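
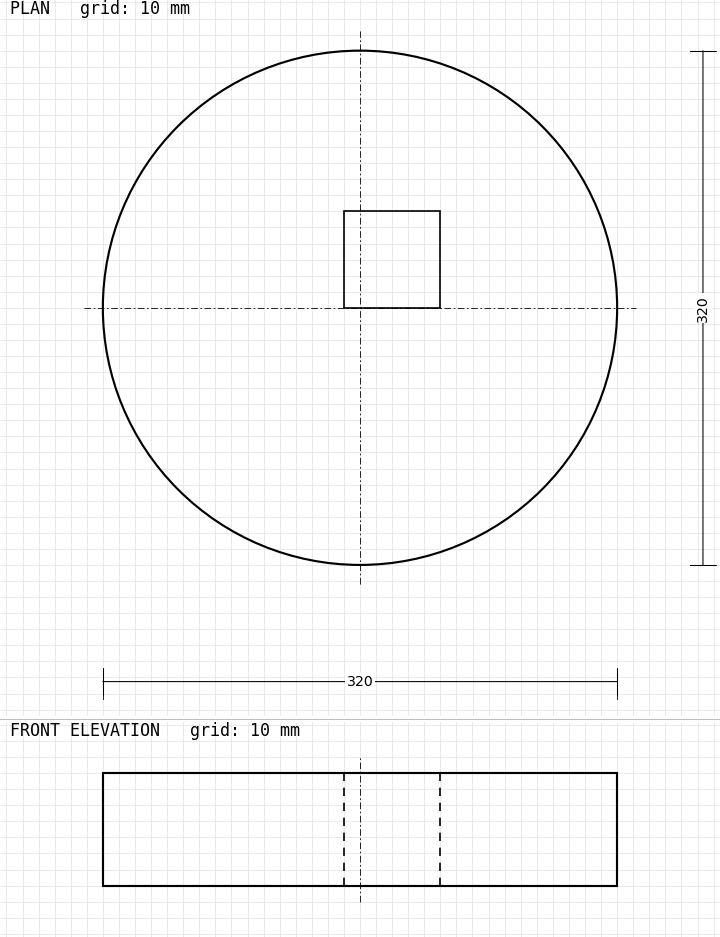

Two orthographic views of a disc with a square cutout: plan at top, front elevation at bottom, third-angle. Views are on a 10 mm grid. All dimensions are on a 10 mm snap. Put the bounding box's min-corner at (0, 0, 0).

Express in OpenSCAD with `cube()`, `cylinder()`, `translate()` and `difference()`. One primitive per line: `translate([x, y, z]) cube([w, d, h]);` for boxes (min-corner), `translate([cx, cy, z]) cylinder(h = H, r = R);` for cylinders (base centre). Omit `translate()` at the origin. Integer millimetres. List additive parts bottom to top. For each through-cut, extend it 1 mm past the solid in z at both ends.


difference() {
  translate([160, 160, 0]) cylinder(h = 70, r = 160);
  translate([150, 160, -1]) cube([60, 60, 72]);
}


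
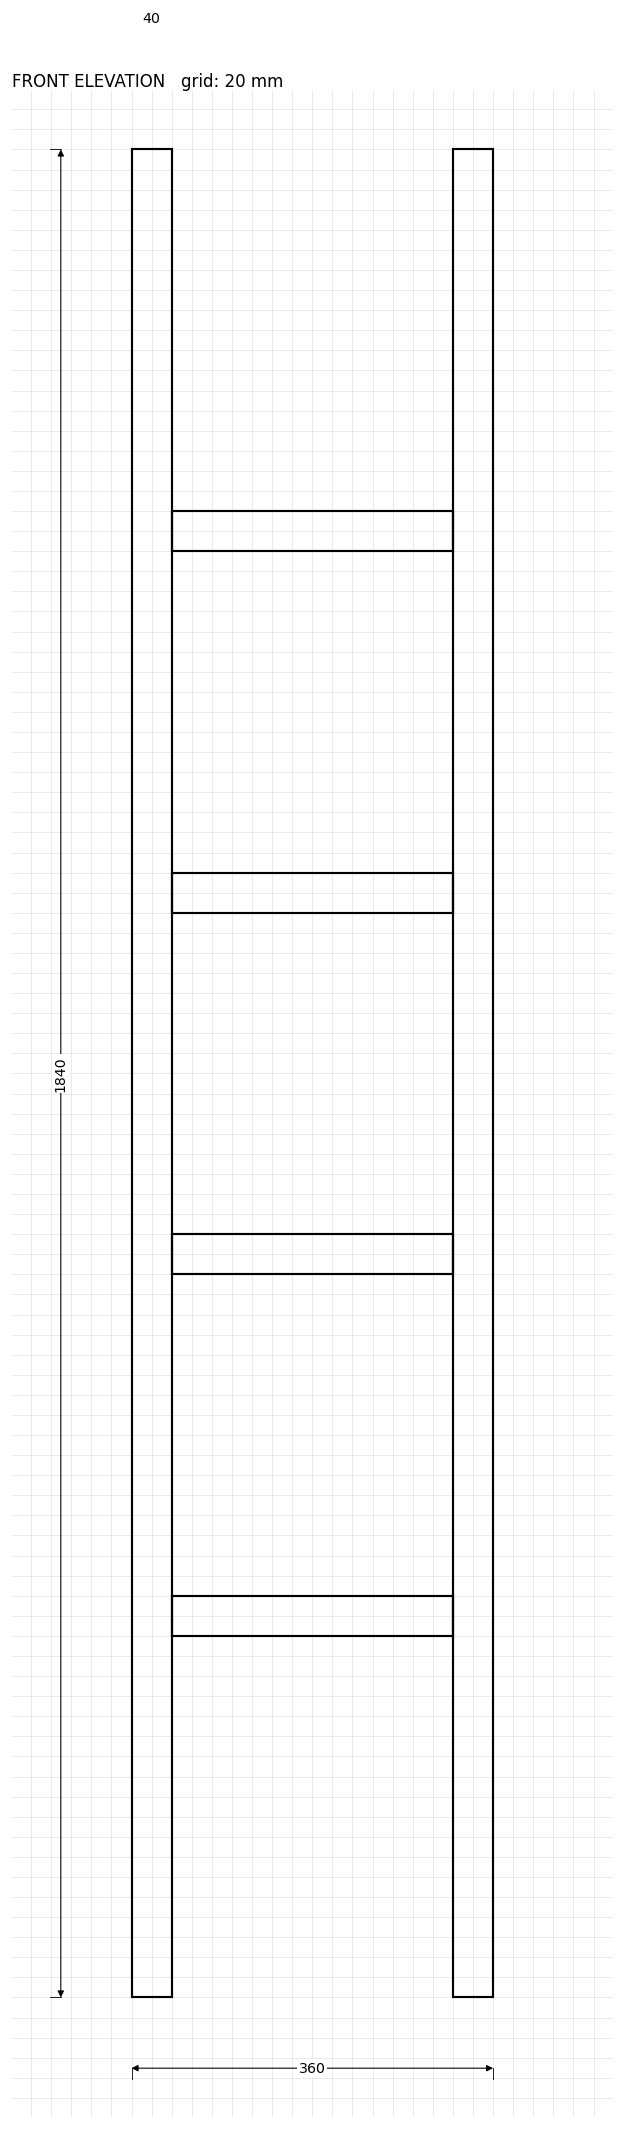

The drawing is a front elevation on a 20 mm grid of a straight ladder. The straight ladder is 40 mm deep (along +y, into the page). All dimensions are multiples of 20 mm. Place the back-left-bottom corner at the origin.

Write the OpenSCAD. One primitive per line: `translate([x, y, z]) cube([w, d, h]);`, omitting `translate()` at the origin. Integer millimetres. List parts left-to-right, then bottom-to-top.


cube([40, 40, 1840]);
translate([40, 0, 360]) cube([280, 40, 40]);
translate([40, 0, 720]) cube([280, 40, 40]);
translate([40, 0, 1080]) cube([280, 40, 40]);
translate([40, 0, 1440]) cube([280, 40, 40]);
translate([320, 0, 0]) cube([40, 40, 1840]);


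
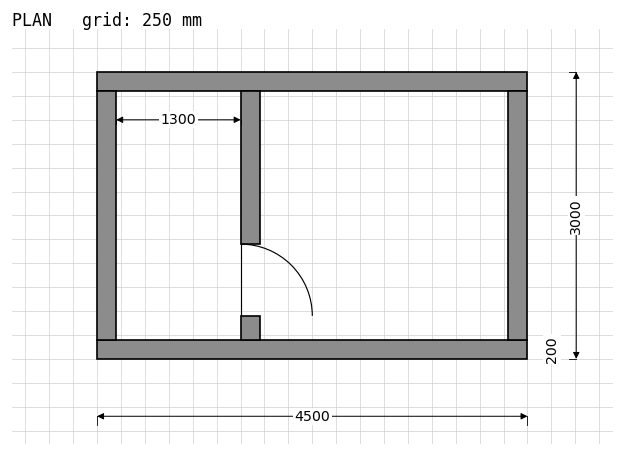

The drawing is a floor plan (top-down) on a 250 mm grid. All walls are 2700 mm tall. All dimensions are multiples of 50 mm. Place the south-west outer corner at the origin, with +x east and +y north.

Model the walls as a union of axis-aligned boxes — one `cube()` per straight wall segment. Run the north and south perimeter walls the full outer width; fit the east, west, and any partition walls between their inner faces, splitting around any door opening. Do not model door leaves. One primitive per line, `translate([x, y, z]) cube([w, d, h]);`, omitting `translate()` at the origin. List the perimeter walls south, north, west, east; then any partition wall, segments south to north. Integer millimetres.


cube([4500, 200, 2700]);
translate([0, 2800, 0]) cube([4500, 200, 2700]);
translate([0, 200, 0]) cube([200, 2600, 2700]);
translate([4300, 200, 0]) cube([200, 2600, 2700]);
translate([1500, 200, 0]) cube([200, 250, 2700]);
translate([1500, 1200, 0]) cube([200, 1600, 2700]);


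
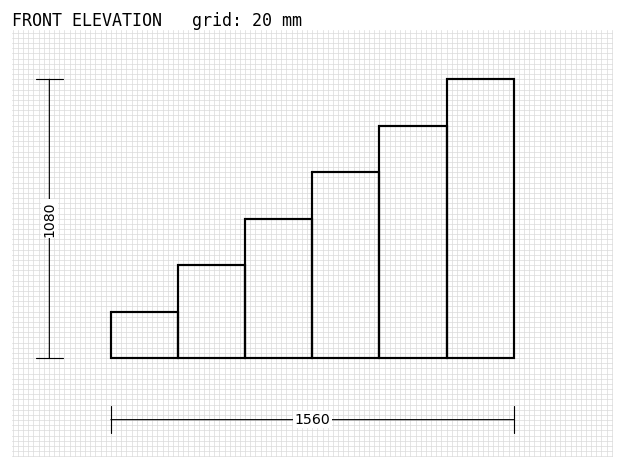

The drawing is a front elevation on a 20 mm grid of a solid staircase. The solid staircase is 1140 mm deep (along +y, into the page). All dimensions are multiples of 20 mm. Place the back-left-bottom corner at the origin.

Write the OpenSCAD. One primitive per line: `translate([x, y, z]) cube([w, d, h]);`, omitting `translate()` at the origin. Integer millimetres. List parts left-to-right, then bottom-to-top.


cube([260, 1140, 180]);
translate([260, 0, 0]) cube([260, 1140, 360]);
translate([520, 0, 0]) cube([260, 1140, 540]);
translate([780, 0, 0]) cube([260, 1140, 720]);
translate([1040, 0, 0]) cube([260, 1140, 900]);
translate([1300, 0, 0]) cube([260, 1140, 1080]);


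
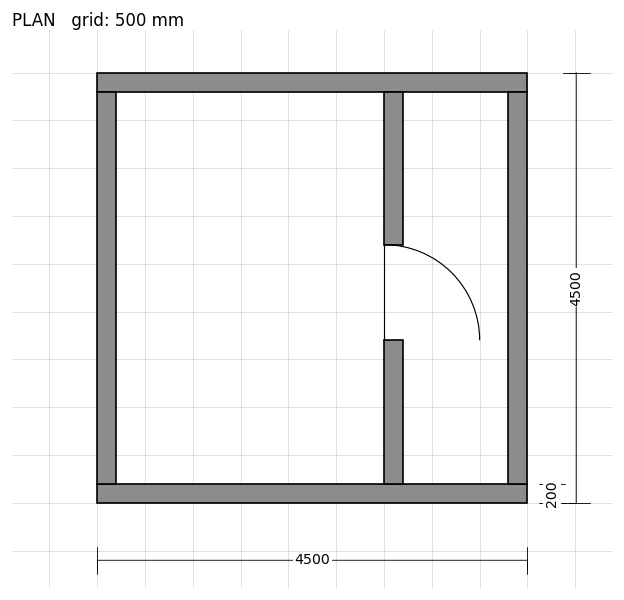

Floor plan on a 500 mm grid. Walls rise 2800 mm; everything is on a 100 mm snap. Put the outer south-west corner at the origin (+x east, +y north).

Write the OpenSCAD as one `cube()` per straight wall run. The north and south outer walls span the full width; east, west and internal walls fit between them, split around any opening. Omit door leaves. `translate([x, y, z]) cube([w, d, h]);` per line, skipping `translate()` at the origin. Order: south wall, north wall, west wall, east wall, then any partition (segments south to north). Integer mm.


cube([4500, 200, 2800]);
translate([0, 4300, 0]) cube([4500, 200, 2800]);
translate([0, 200, 0]) cube([200, 4100, 2800]);
translate([4300, 200, 0]) cube([200, 4100, 2800]);
translate([3000, 200, 0]) cube([200, 1500, 2800]);
translate([3000, 2700, 0]) cube([200, 1600, 2800]);


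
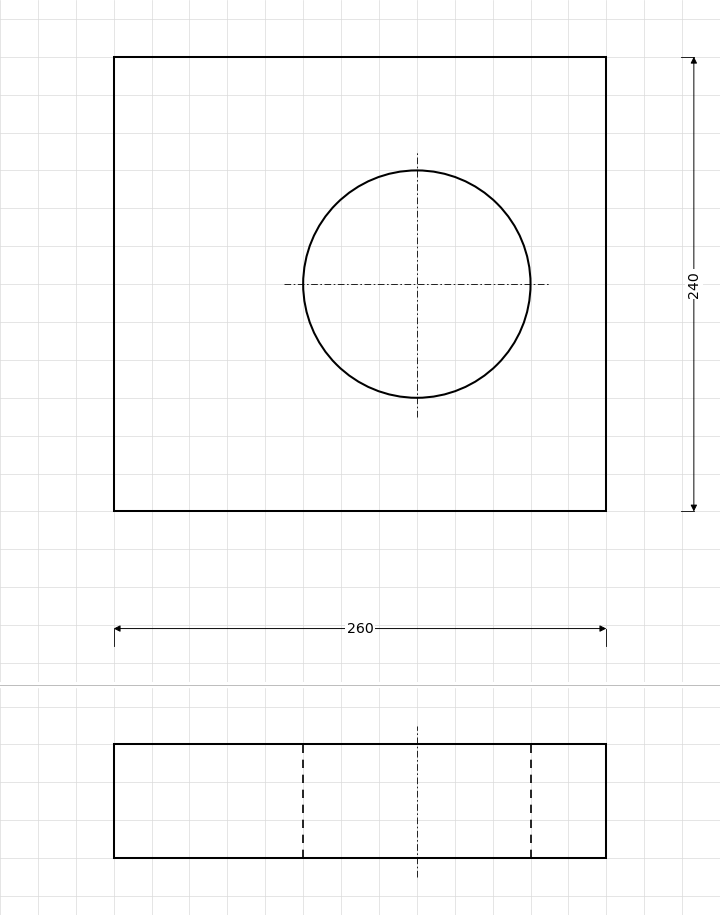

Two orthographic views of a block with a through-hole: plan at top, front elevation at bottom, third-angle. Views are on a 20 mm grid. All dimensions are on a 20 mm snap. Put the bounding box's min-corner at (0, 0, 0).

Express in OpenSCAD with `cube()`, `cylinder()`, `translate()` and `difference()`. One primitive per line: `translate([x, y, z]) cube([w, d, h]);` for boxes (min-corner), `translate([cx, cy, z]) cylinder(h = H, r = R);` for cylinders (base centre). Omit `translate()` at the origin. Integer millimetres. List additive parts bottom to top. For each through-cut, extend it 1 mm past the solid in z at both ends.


difference() {
  cube([260, 240, 60]);
  translate([160, 120, -1]) cylinder(h = 62, r = 60);
}


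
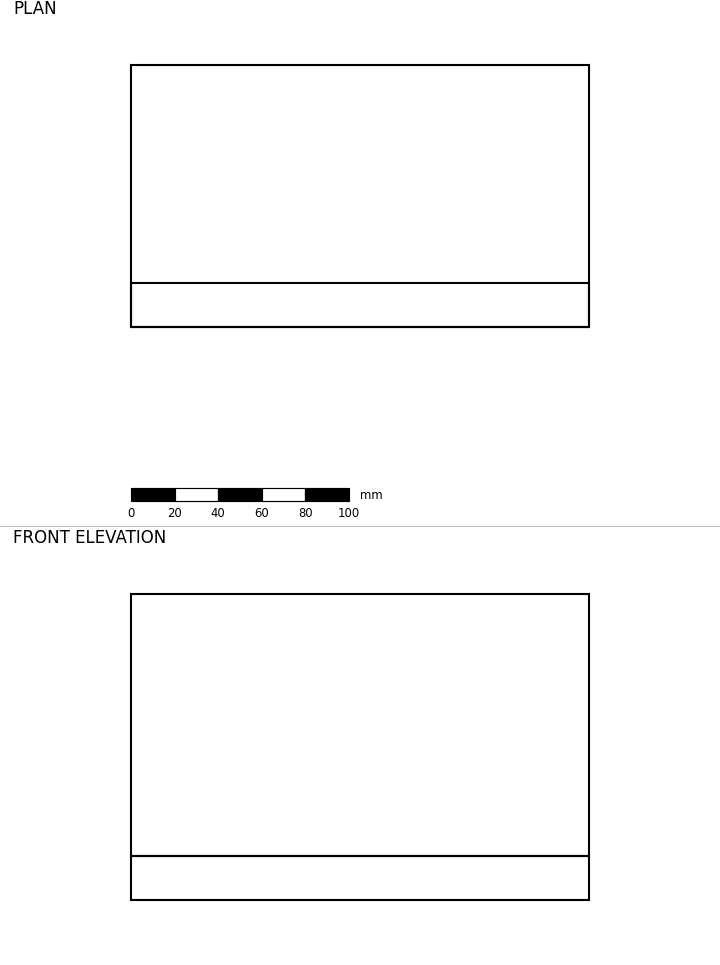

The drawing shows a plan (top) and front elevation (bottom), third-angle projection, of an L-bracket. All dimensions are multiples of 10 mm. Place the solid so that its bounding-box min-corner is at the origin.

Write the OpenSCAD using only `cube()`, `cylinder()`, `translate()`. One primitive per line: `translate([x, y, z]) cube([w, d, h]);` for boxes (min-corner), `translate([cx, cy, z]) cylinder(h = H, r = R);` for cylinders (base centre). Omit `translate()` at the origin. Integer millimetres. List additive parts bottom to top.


cube([210, 120, 20]);
translate([0, 0, 20]) cube([210, 20, 120]);


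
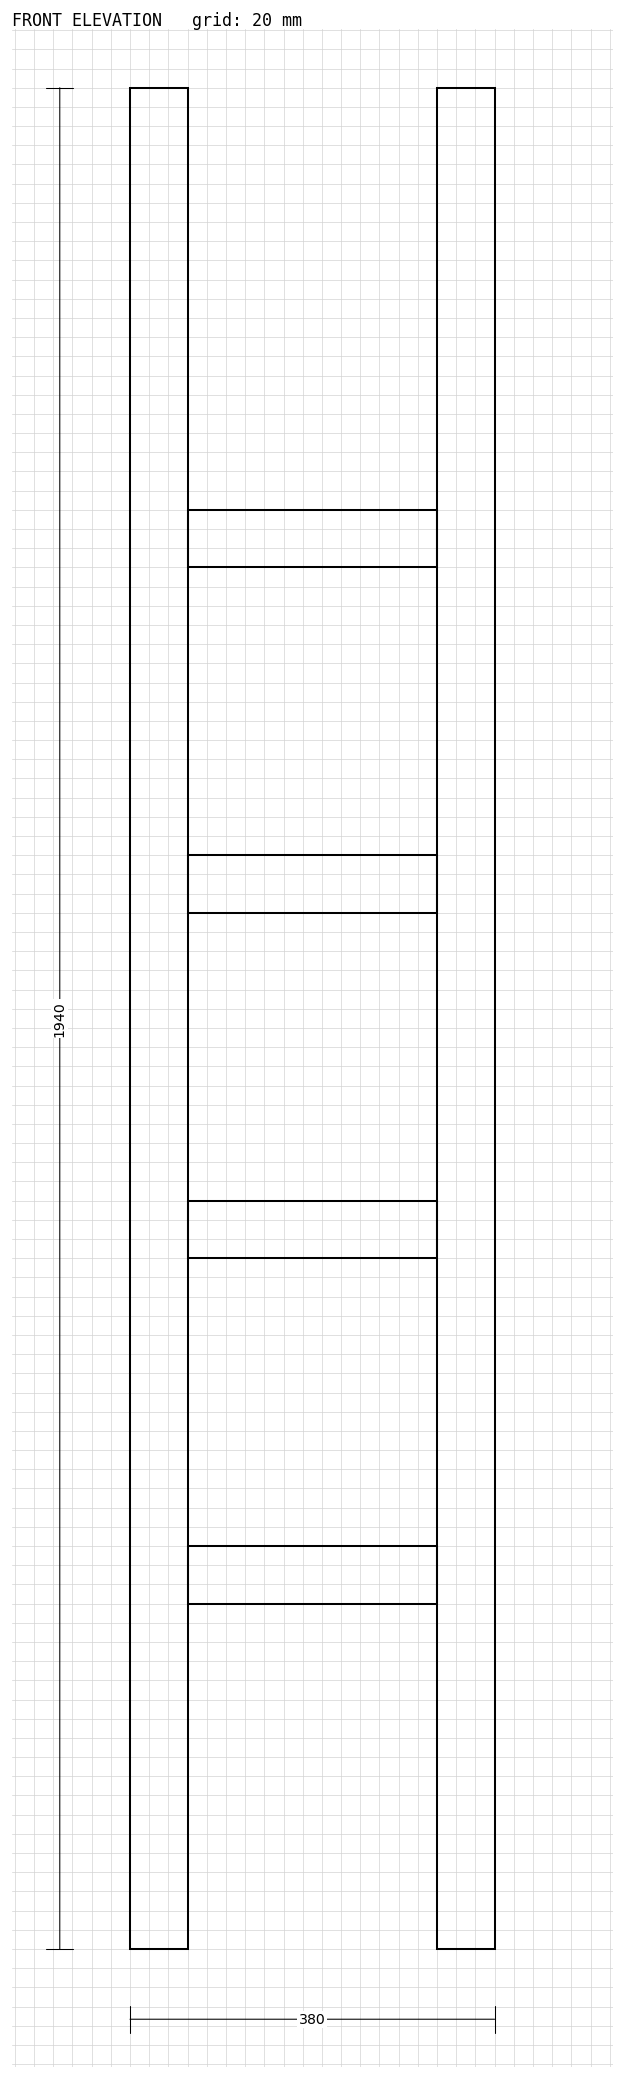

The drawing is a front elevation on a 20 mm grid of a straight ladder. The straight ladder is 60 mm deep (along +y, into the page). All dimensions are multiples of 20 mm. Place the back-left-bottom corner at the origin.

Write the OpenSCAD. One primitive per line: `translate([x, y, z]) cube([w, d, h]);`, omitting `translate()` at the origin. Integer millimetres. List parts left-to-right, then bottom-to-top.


cube([60, 60, 1940]);
translate([60, 0, 360]) cube([260, 60, 60]);
translate([60, 0, 720]) cube([260, 60, 60]);
translate([60, 0, 1080]) cube([260, 60, 60]);
translate([60, 0, 1440]) cube([260, 60, 60]);
translate([320, 0, 0]) cube([60, 60, 1940]);


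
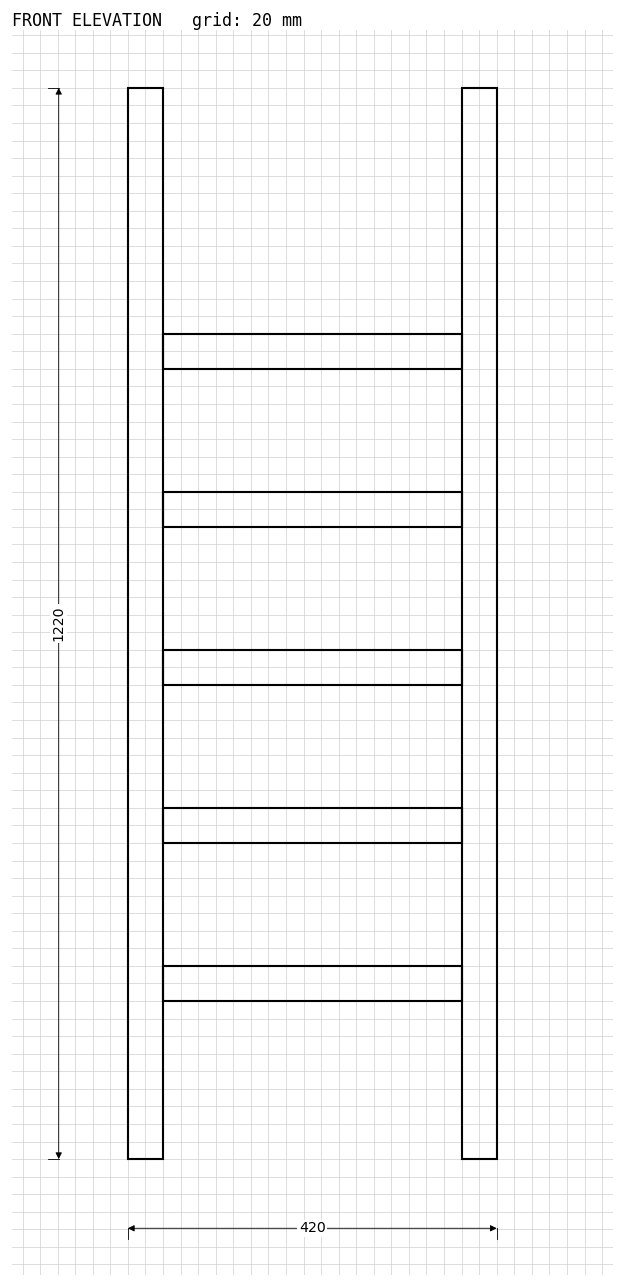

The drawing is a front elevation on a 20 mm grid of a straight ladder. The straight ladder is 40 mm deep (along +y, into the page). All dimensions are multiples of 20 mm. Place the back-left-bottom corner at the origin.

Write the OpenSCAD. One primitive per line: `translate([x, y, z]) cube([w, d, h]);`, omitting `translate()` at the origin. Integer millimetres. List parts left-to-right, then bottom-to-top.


cube([40, 40, 1220]);
translate([40, 0, 180]) cube([340, 40, 40]);
translate([40, 0, 360]) cube([340, 40, 40]);
translate([40, 0, 540]) cube([340, 40, 40]);
translate([40, 0, 720]) cube([340, 40, 40]);
translate([40, 0, 900]) cube([340, 40, 40]);
translate([380, 0, 0]) cube([40, 40, 1220]);


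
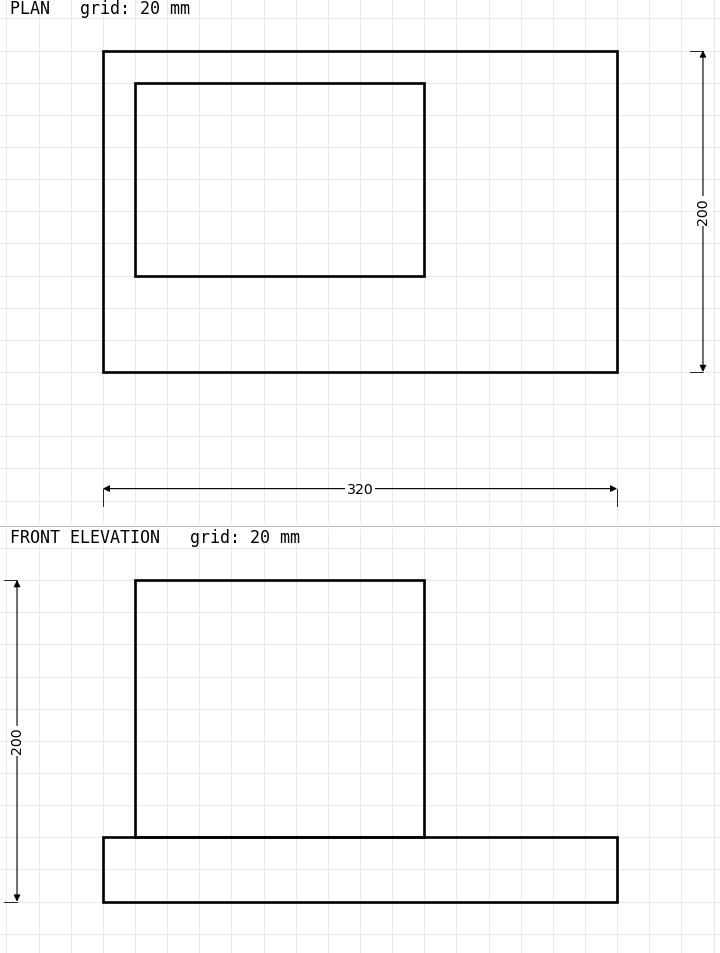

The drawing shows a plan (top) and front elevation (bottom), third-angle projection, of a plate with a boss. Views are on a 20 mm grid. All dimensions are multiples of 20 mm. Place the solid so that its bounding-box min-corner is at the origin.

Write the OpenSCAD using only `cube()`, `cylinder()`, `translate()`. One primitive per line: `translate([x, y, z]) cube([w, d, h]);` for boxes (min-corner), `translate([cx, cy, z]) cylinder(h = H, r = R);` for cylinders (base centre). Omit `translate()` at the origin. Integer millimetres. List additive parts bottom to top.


cube([320, 200, 40]);
translate([20, 60, 40]) cube([180, 120, 160]);


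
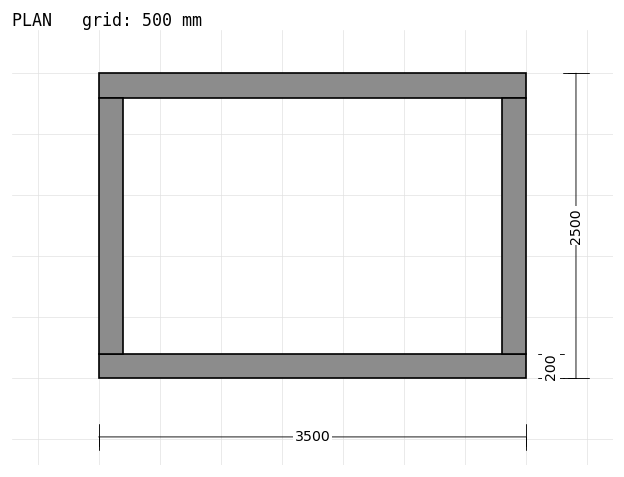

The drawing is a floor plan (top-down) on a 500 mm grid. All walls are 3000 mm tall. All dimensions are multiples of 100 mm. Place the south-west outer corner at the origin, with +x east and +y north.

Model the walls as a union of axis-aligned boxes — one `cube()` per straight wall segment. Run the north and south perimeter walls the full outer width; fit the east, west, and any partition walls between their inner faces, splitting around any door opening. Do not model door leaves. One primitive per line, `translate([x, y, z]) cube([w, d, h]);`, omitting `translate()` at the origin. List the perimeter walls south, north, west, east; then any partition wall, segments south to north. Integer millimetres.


cube([3500, 200, 3000]);
translate([0, 2300, 0]) cube([3500, 200, 3000]);
translate([0, 200, 0]) cube([200, 2100, 3000]);
translate([3300, 200, 0]) cube([200, 2100, 3000]);


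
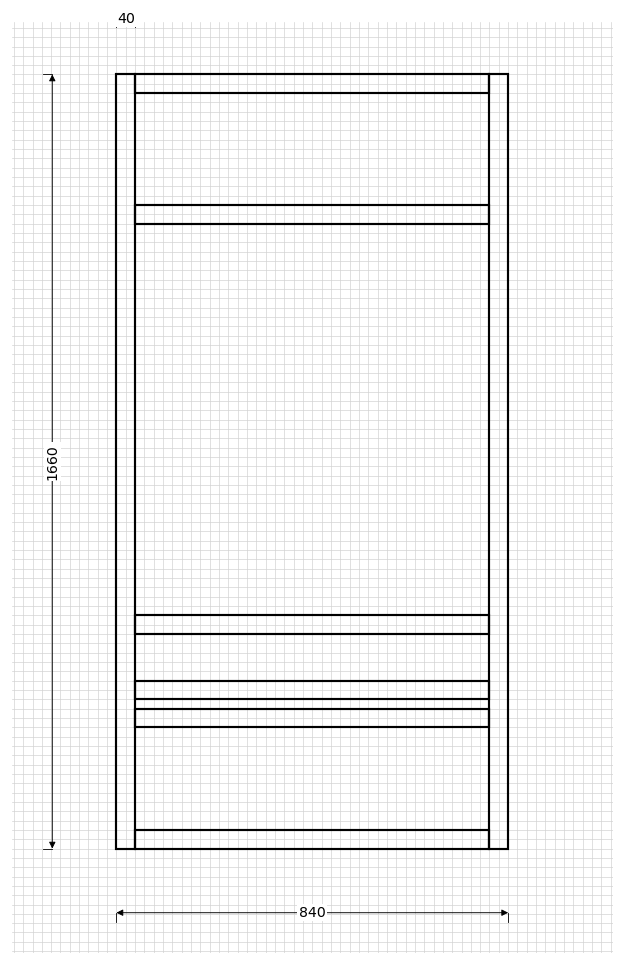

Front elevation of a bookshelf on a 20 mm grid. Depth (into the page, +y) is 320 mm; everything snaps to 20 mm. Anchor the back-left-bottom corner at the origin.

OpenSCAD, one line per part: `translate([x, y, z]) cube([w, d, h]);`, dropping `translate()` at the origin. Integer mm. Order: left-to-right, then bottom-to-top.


cube([40, 320, 1660]);
translate([40, 0, 0]) cube([760, 320, 40]);
translate([40, 0, 260]) cube([760, 320, 40]);
translate([40, 0, 320]) cube([760, 320, 40]);
translate([40, 0, 460]) cube([760, 320, 40]);
translate([40, 0, 1340]) cube([760, 320, 40]);
translate([40, 0, 1620]) cube([760, 320, 40]);
translate([800, 0, 0]) cube([40, 320, 1660]);


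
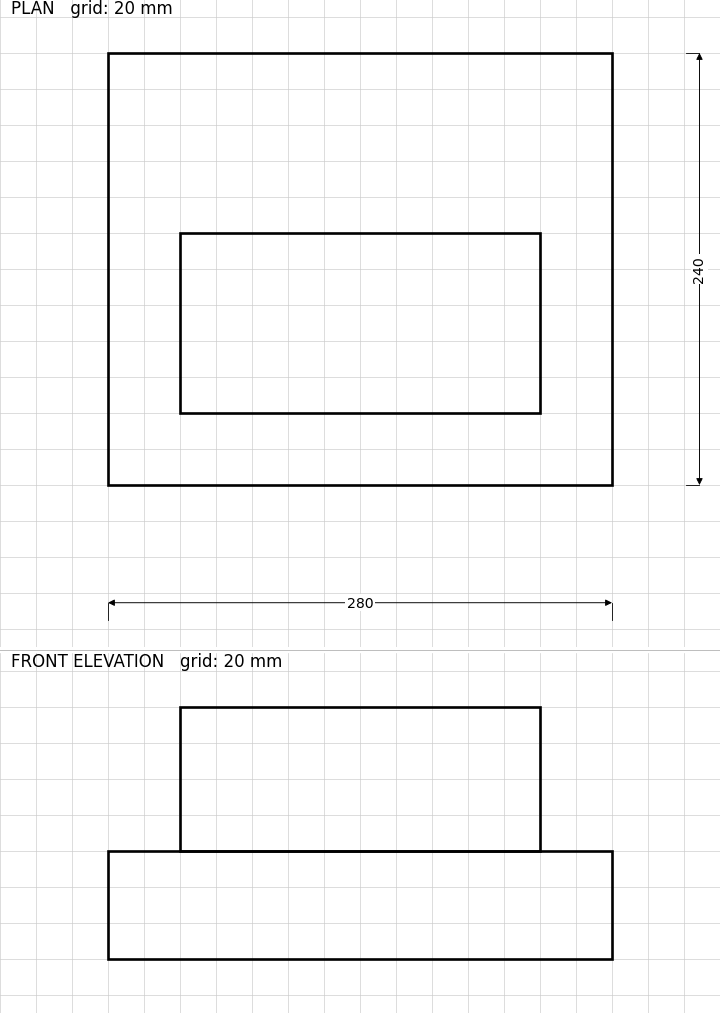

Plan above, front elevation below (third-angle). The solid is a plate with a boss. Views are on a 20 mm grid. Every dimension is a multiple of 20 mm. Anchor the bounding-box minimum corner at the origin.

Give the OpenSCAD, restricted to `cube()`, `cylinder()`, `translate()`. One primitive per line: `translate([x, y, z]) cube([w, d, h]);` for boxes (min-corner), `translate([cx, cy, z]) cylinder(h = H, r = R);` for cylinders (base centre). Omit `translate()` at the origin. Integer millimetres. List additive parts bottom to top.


cube([280, 240, 60]);
translate([40, 40, 60]) cube([200, 100, 80]);


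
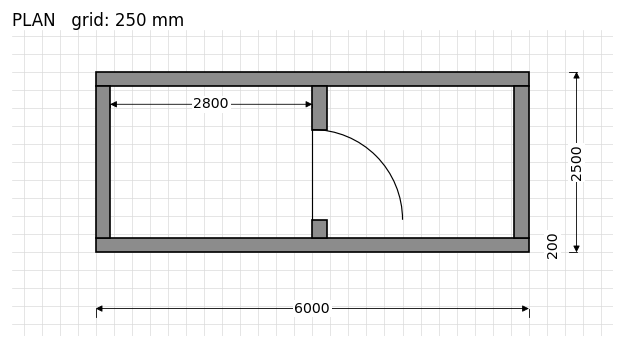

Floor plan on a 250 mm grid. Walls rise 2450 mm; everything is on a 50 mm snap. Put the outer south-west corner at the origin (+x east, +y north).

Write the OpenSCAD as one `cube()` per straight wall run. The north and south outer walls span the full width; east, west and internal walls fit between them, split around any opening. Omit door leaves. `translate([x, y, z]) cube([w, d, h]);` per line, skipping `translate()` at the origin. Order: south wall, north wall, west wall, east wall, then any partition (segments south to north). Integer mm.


cube([6000, 200, 2450]);
translate([0, 2300, 0]) cube([6000, 200, 2450]);
translate([0, 200, 0]) cube([200, 2100, 2450]);
translate([5800, 200, 0]) cube([200, 2100, 2450]);
translate([3000, 200, 0]) cube([200, 250, 2450]);
translate([3000, 1700, 0]) cube([200, 600, 2450]);


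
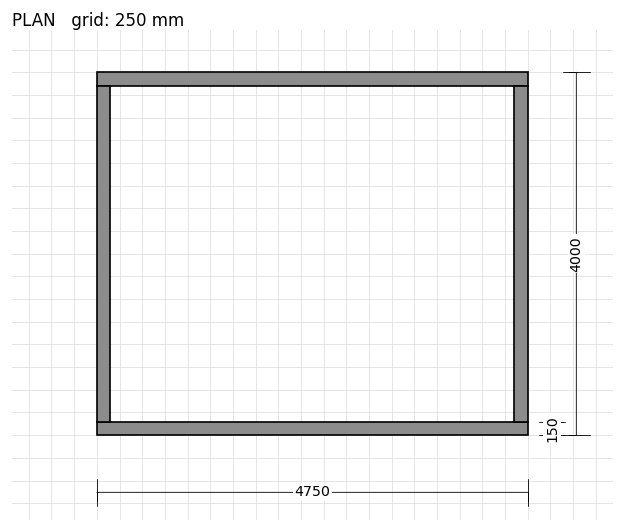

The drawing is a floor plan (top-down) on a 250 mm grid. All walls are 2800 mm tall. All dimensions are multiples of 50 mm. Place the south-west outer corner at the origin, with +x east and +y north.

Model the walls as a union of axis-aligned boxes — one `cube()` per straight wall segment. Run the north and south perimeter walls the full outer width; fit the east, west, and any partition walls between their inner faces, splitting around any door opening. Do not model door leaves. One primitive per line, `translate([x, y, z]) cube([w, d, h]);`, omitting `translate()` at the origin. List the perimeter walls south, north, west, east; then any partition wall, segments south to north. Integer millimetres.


cube([4750, 150, 2800]);
translate([0, 3850, 0]) cube([4750, 150, 2800]);
translate([0, 150, 0]) cube([150, 3700, 2800]);
translate([4600, 150, 0]) cube([150, 3700, 2800]);


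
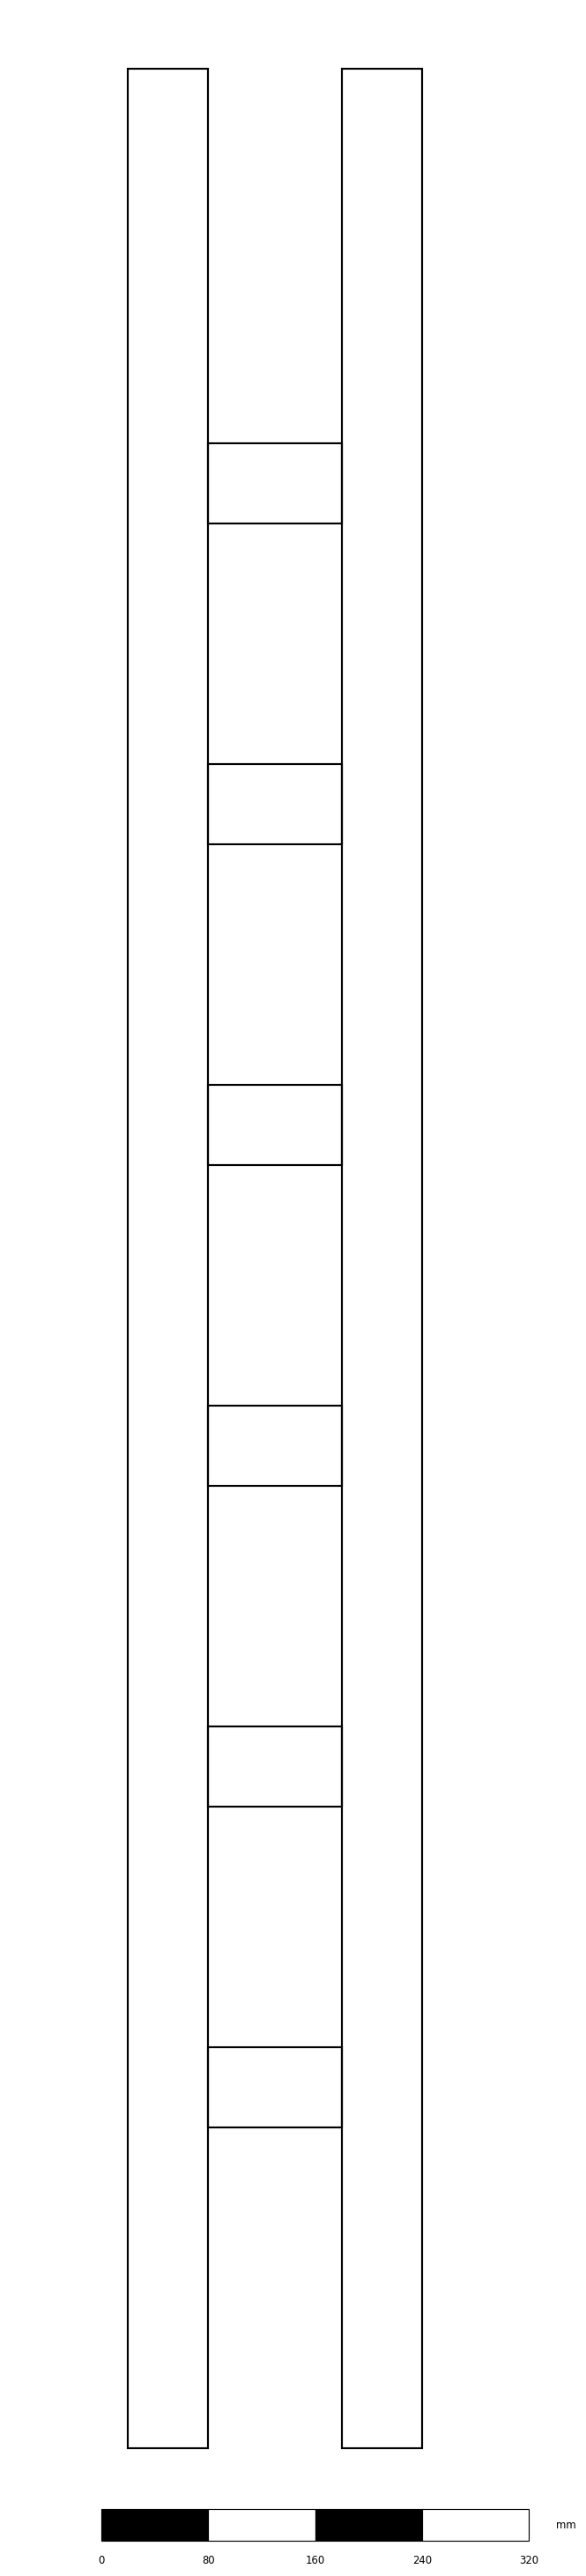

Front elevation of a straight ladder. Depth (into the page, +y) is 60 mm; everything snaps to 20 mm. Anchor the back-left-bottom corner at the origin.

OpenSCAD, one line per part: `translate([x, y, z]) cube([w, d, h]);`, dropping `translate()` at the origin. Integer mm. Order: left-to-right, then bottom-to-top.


cube([60, 60, 1780]);
translate([60, 0, 240]) cube([100, 60, 60]);
translate([60, 0, 480]) cube([100, 60, 60]);
translate([60, 0, 720]) cube([100, 60, 60]);
translate([60, 0, 960]) cube([100, 60, 60]);
translate([60, 0, 1200]) cube([100, 60, 60]);
translate([60, 0, 1440]) cube([100, 60, 60]);
translate([160, 0, 0]) cube([60, 60, 1780]);


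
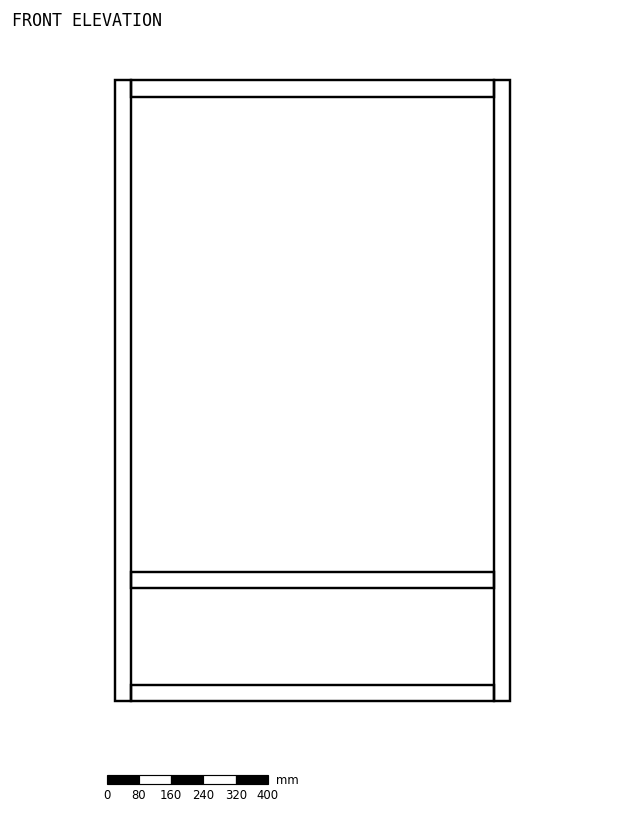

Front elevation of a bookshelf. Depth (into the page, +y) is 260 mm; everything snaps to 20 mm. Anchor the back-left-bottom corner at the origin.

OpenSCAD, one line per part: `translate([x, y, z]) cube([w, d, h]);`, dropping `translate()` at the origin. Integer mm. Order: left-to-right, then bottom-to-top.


cube([40, 260, 1540]);
translate([40, 0, 0]) cube([900, 260, 40]);
translate([40, 0, 280]) cube([900, 260, 40]);
translate([40, 0, 1500]) cube([900, 260, 40]);
translate([940, 0, 0]) cube([40, 260, 1540]);


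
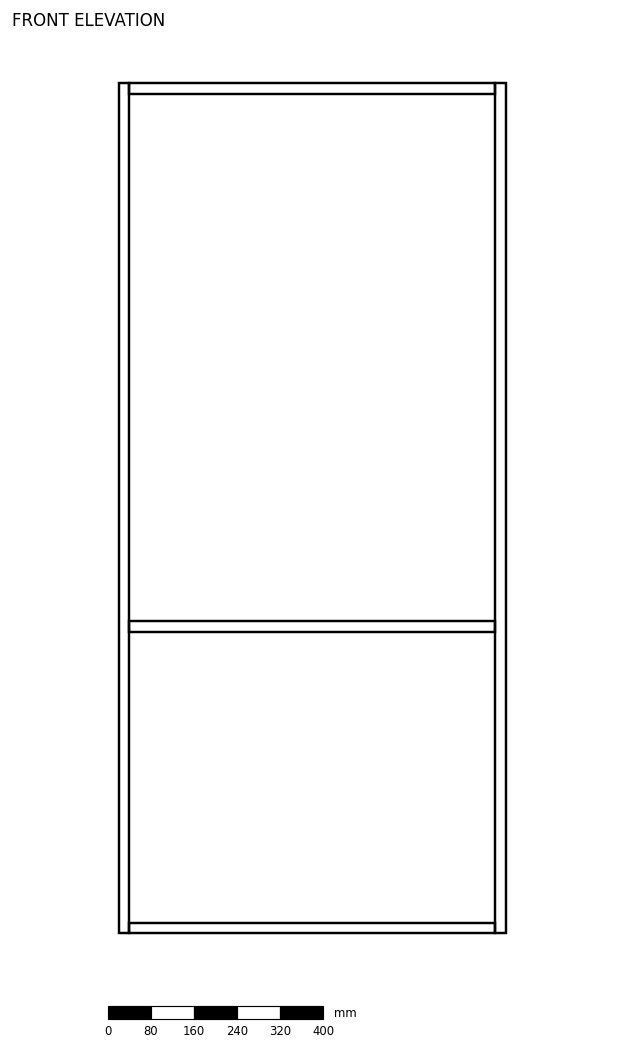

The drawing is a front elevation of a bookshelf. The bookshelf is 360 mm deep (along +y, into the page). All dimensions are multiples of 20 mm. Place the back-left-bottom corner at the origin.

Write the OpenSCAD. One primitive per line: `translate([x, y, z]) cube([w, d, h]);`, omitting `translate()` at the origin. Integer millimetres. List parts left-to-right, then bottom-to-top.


cube([20, 360, 1580]);
translate([20, 0, 0]) cube([680, 360, 20]);
translate([20, 0, 560]) cube([680, 360, 20]);
translate([20, 0, 1560]) cube([680, 360, 20]);
translate([700, 0, 0]) cube([20, 360, 1580]);


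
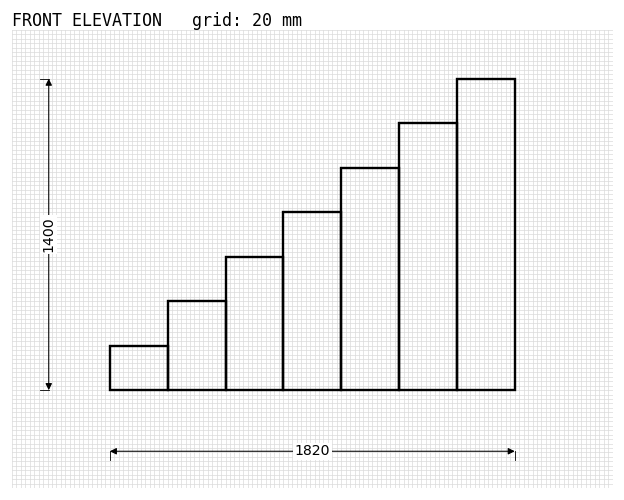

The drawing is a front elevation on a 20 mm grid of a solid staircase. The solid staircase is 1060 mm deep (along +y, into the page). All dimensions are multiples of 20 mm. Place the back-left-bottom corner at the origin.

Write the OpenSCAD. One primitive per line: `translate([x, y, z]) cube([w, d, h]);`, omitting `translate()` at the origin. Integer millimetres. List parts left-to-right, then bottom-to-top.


cube([260, 1060, 200]);
translate([260, 0, 0]) cube([260, 1060, 400]);
translate([520, 0, 0]) cube([260, 1060, 600]);
translate([780, 0, 0]) cube([260, 1060, 800]);
translate([1040, 0, 0]) cube([260, 1060, 1000]);
translate([1300, 0, 0]) cube([260, 1060, 1200]);
translate([1560, 0, 0]) cube([260, 1060, 1400]);


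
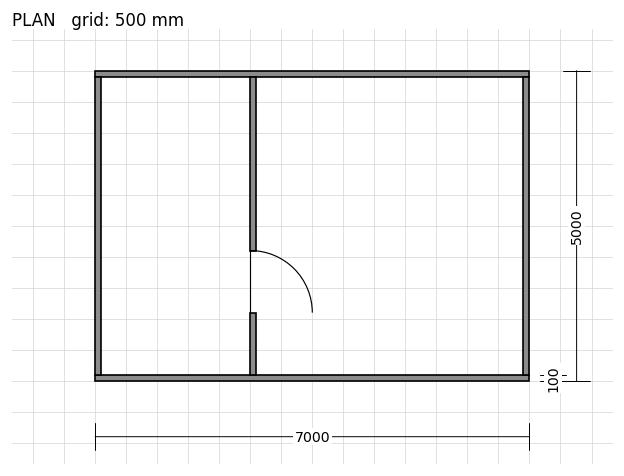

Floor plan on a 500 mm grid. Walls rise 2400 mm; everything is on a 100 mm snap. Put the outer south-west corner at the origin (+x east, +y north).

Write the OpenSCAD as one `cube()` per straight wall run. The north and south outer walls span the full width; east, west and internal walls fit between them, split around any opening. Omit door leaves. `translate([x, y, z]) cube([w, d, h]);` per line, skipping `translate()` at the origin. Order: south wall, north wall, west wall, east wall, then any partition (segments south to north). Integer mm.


cube([7000, 100, 2400]);
translate([0, 4900, 0]) cube([7000, 100, 2400]);
translate([0, 100, 0]) cube([100, 4800, 2400]);
translate([6900, 100, 0]) cube([100, 4800, 2400]);
translate([2500, 100, 0]) cube([100, 1000, 2400]);
translate([2500, 2100, 0]) cube([100, 2800, 2400]);


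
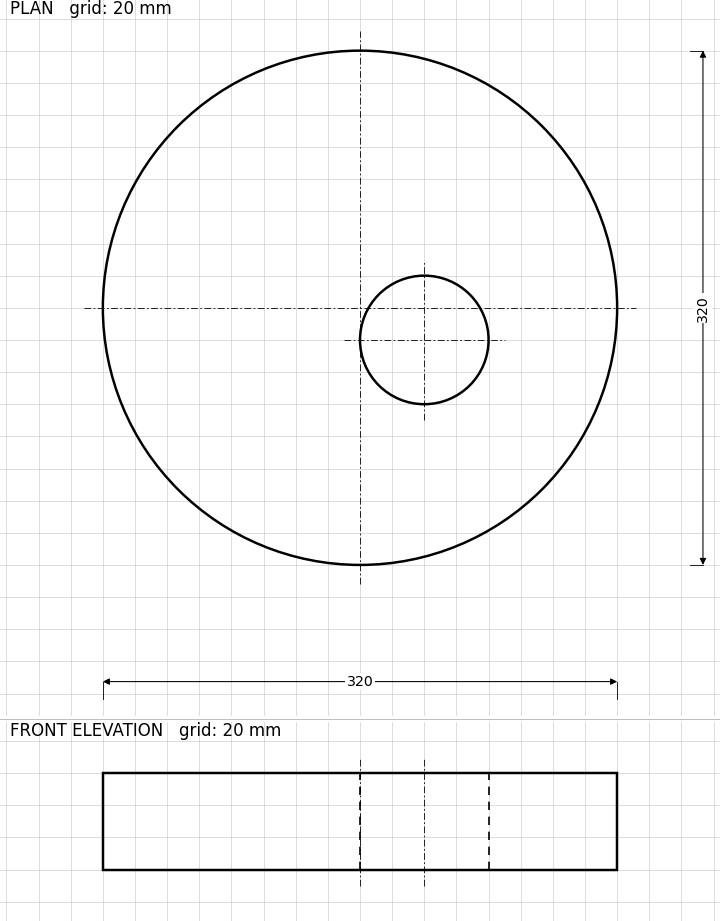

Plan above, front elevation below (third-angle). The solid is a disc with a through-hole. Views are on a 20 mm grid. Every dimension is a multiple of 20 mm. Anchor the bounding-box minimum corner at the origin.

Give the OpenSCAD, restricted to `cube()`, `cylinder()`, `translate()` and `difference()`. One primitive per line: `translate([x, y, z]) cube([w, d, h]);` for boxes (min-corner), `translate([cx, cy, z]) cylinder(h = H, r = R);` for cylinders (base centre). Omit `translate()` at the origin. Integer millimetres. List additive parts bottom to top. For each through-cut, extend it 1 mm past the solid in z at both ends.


difference() {
  translate([160, 160, 0]) cylinder(h = 60, r = 160);
  translate([200, 140, -1]) cylinder(h = 62, r = 40);
}


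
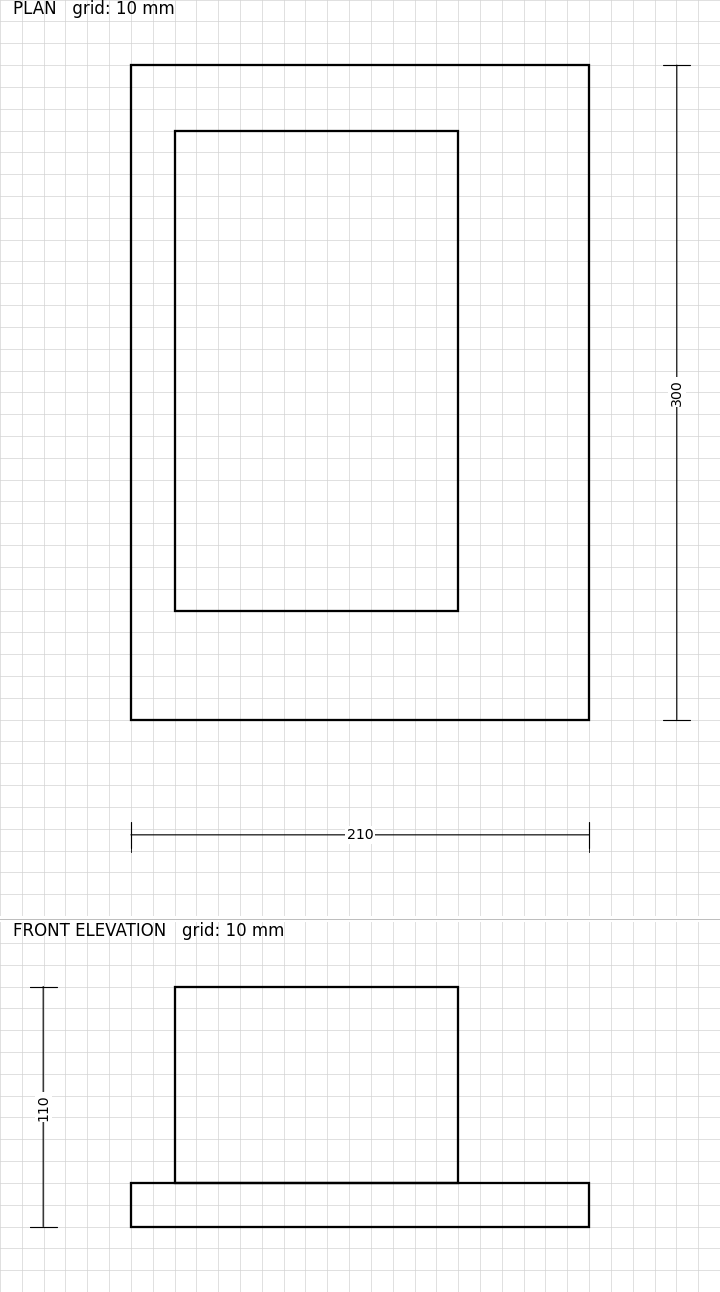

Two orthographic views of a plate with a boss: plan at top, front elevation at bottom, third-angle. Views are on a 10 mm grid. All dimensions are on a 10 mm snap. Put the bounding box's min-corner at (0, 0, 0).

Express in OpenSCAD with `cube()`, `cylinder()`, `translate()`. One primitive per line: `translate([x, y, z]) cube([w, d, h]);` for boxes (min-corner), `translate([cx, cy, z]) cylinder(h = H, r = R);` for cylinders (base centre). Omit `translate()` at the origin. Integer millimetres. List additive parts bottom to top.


cube([210, 300, 20]);
translate([20, 50, 20]) cube([130, 220, 90]);


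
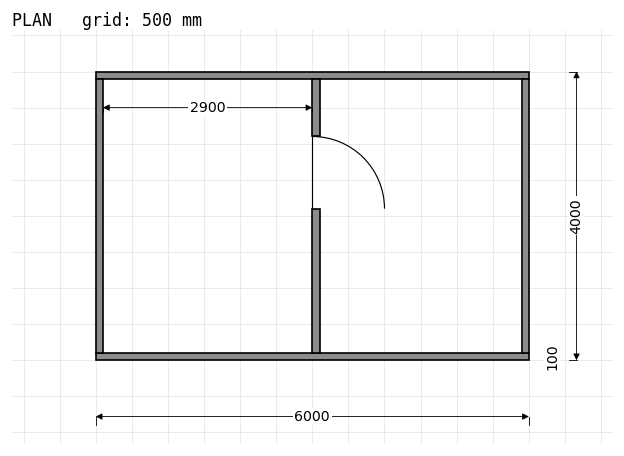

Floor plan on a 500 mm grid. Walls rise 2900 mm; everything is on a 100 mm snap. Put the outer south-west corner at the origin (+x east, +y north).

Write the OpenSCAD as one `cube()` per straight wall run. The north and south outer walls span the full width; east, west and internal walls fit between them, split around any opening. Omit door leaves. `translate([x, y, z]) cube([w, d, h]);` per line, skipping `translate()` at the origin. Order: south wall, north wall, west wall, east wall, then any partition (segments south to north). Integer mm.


cube([6000, 100, 2900]);
translate([0, 3900, 0]) cube([6000, 100, 2900]);
translate([0, 100, 0]) cube([100, 3800, 2900]);
translate([5900, 100, 0]) cube([100, 3800, 2900]);
translate([3000, 100, 0]) cube([100, 2000, 2900]);
translate([3000, 3100, 0]) cube([100, 800, 2900]);


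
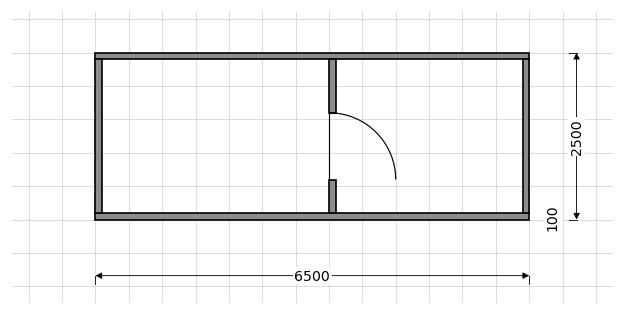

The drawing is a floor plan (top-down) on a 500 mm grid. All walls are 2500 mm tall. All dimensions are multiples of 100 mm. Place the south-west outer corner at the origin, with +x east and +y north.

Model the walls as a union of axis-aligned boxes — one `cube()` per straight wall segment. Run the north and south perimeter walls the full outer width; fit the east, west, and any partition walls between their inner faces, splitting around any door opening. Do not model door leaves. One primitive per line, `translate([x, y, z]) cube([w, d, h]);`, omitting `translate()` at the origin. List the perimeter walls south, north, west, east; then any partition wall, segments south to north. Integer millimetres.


cube([6500, 100, 2500]);
translate([0, 2400, 0]) cube([6500, 100, 2500]);
translate([0, 100, 0]) cube([100, 2300, 2500]);
translate([6400, 100, 0]) cube([100, 2300, 2500]);
translate([3500, 100, 0]) cube([100, 500, 2500]);
translate([3500, 1600, 0]) cube([100, 800, 2500]);


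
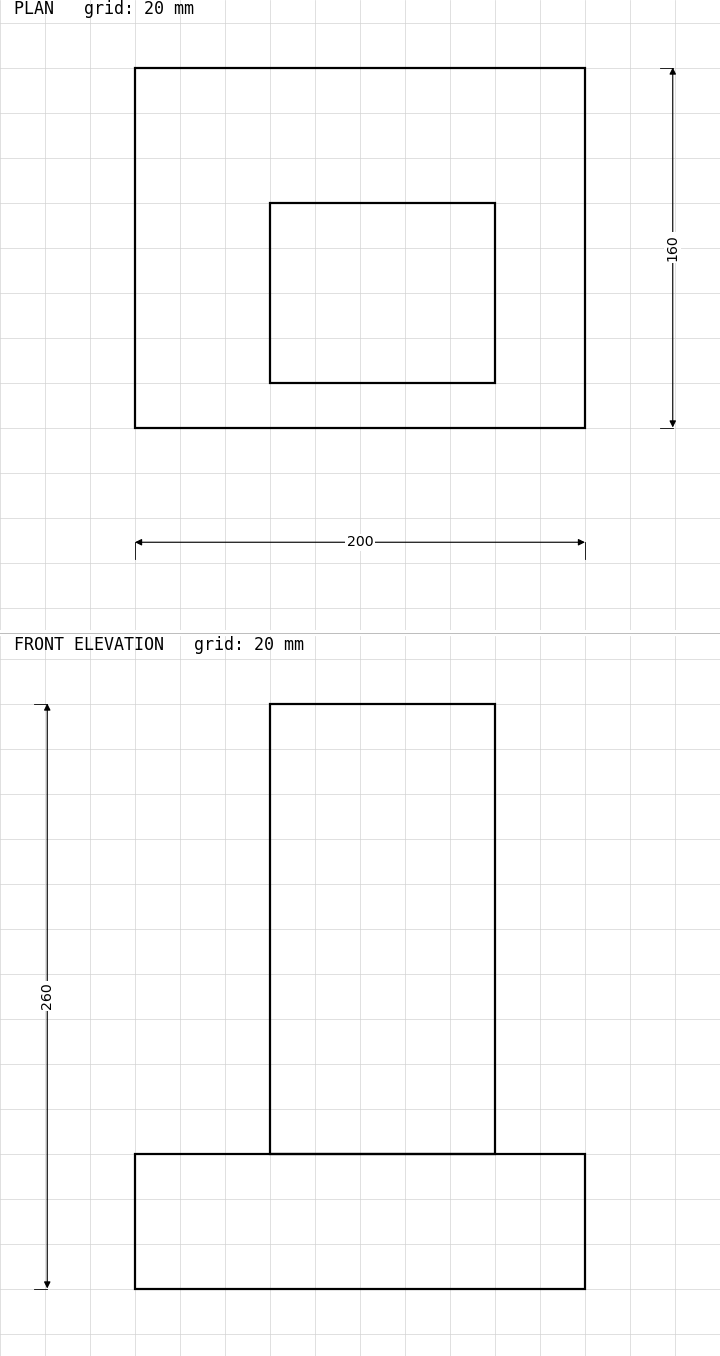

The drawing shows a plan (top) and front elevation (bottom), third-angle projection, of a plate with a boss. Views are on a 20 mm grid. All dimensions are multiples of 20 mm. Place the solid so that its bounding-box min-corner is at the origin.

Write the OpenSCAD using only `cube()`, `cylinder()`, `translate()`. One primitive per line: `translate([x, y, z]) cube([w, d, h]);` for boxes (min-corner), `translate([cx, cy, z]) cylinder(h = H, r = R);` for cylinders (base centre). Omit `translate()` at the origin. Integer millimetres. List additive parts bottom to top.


cube([200, 160, 60]);
translate([60, 20, 60]) cube([100, 80, 200]);


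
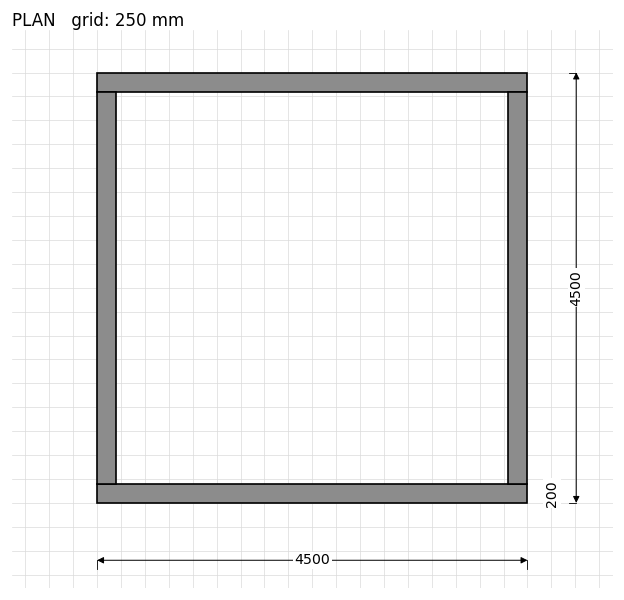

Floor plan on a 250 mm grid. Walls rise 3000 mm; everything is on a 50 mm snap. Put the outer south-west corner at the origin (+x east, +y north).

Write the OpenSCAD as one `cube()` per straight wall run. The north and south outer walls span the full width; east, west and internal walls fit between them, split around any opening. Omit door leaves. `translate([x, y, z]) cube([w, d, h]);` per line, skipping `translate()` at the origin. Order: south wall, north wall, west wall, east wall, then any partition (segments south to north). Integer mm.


cube([4500, 200, 3000]);
translate([0, 4300, 0]) cube([4500, 200, 3000]);
translate([0, 200, 0]) cube([200, 4100, 3000]);
translate([4300, 200, 0]) cube([200, 4100, 3000]);


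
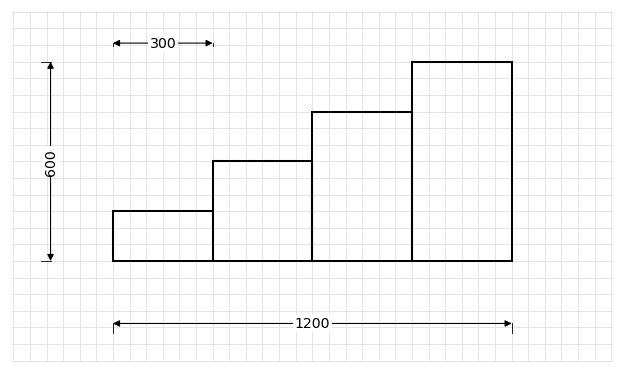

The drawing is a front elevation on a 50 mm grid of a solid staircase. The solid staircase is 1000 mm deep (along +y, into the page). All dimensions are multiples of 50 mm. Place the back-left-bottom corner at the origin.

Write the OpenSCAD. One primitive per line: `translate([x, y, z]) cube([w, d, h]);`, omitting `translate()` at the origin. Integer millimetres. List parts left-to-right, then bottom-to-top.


cube([300, 1000, 150]);
translate([300, 0, 0]) cube([300, 1000, 300]);
translate([600, 0, 0]) cube([300, 1000, 450]);
translate([900, 0, 0]) cube([300, 1000, 600]);


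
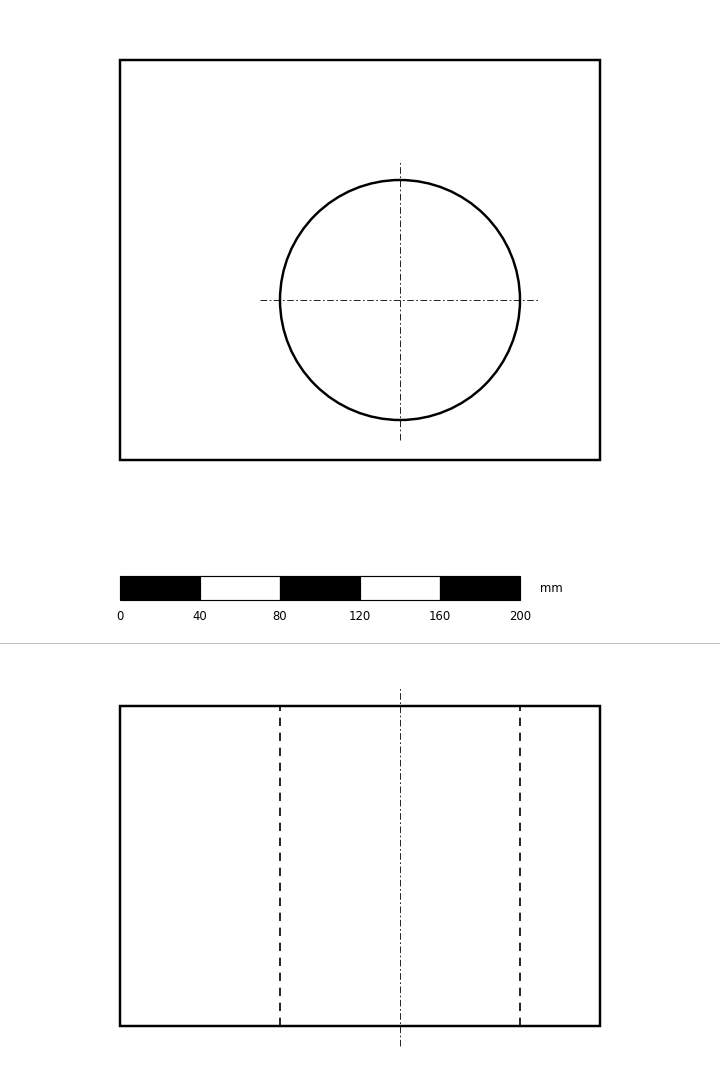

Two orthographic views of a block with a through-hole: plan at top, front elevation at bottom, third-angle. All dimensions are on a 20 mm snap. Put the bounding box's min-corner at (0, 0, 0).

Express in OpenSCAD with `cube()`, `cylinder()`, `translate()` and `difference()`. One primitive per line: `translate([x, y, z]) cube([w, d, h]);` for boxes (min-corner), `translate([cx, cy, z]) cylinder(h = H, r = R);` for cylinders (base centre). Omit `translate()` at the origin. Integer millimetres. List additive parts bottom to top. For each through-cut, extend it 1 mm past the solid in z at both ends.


difference() {
  cube([240, 200, 160]);
  translate([140, 80, -1]) cylinder(h = 162, r = 60);
}


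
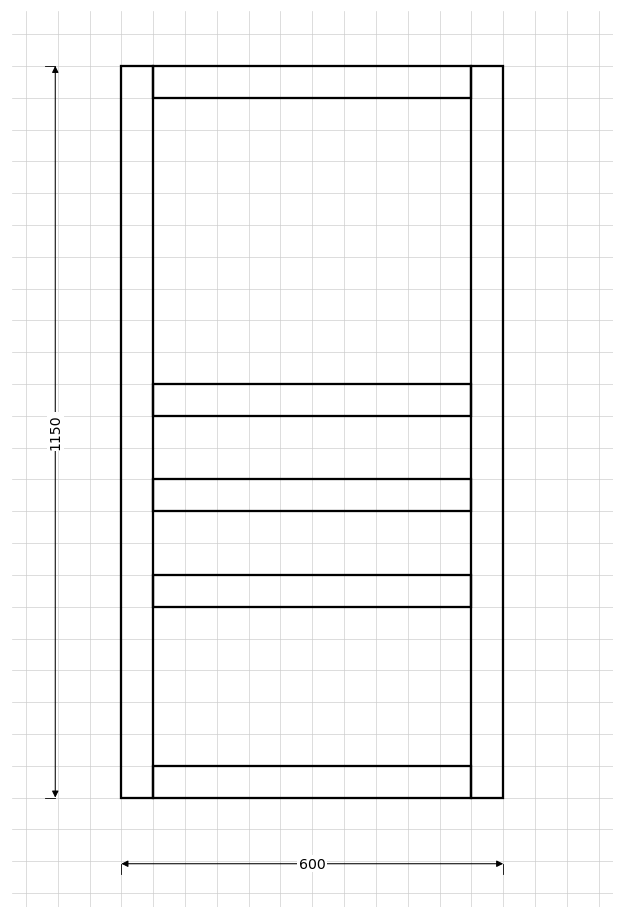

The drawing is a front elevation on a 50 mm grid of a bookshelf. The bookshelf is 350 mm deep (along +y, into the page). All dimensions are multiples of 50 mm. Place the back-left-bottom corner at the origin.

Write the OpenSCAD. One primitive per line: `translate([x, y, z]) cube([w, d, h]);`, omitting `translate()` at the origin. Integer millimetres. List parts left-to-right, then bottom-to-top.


cube([50, 350, 1150]);
translate([50, 0, 0]) cube([500, 350, 50]);
translate([50, 0, 300]) cube([500, 350, 50]);
translate([50, 0, 450]) cube([500, 350, 50]);
translate([50, 0, 600]) cube([500, 350, 50]);
translate([50, 0, 1100]) cube([500, 350, 50]);
translate([550, 0, 0]) cube([50, 350, 1150]);


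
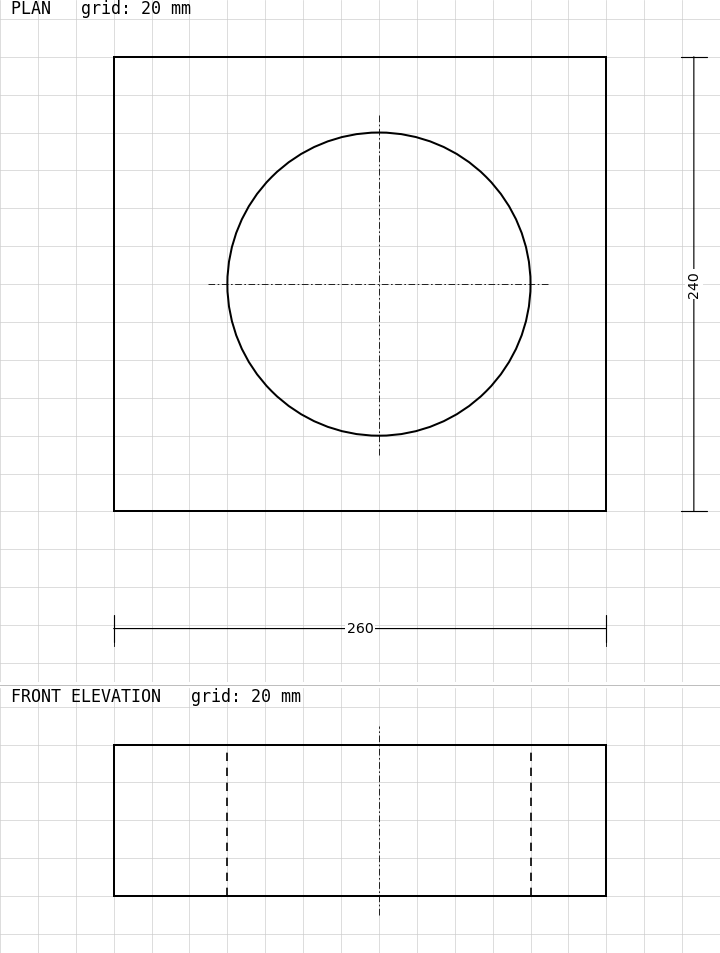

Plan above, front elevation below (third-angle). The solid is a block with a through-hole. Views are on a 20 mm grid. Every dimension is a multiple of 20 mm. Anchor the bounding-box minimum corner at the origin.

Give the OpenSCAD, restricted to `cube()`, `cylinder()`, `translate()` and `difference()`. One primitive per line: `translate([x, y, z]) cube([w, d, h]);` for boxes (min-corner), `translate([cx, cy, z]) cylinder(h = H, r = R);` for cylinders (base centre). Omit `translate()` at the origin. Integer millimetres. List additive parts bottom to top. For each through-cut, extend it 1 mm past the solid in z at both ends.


difference() {
  cube([260, 240, 80]);
  translate([140, 120, -1]) cylinder(h = 82, r = 80);
}


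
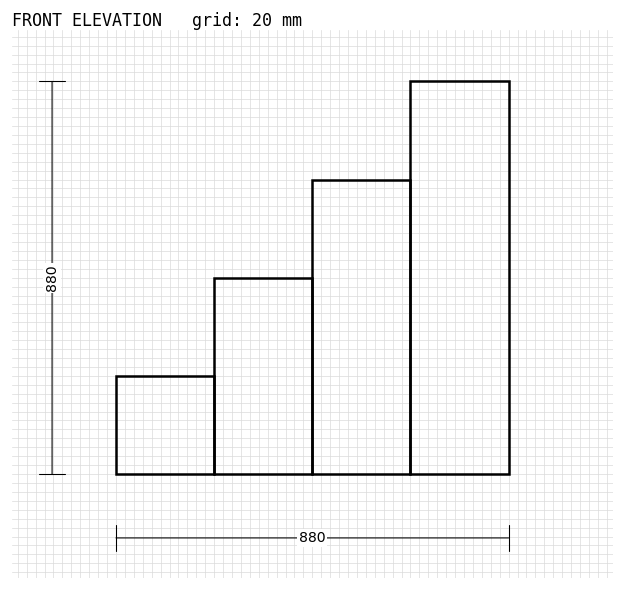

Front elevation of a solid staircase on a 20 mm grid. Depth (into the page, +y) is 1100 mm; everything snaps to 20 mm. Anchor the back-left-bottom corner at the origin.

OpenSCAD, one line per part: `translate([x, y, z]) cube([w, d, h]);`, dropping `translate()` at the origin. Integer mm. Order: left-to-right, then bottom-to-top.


cube([220, 1100, 220]);
translate([220, 0, 0]) cube([220, 1100, 440]);
translate([440, 0, 0]) cube([220, 1100, 660]);
translate([660, 0, 0]) cube([220, 1100, 880]);


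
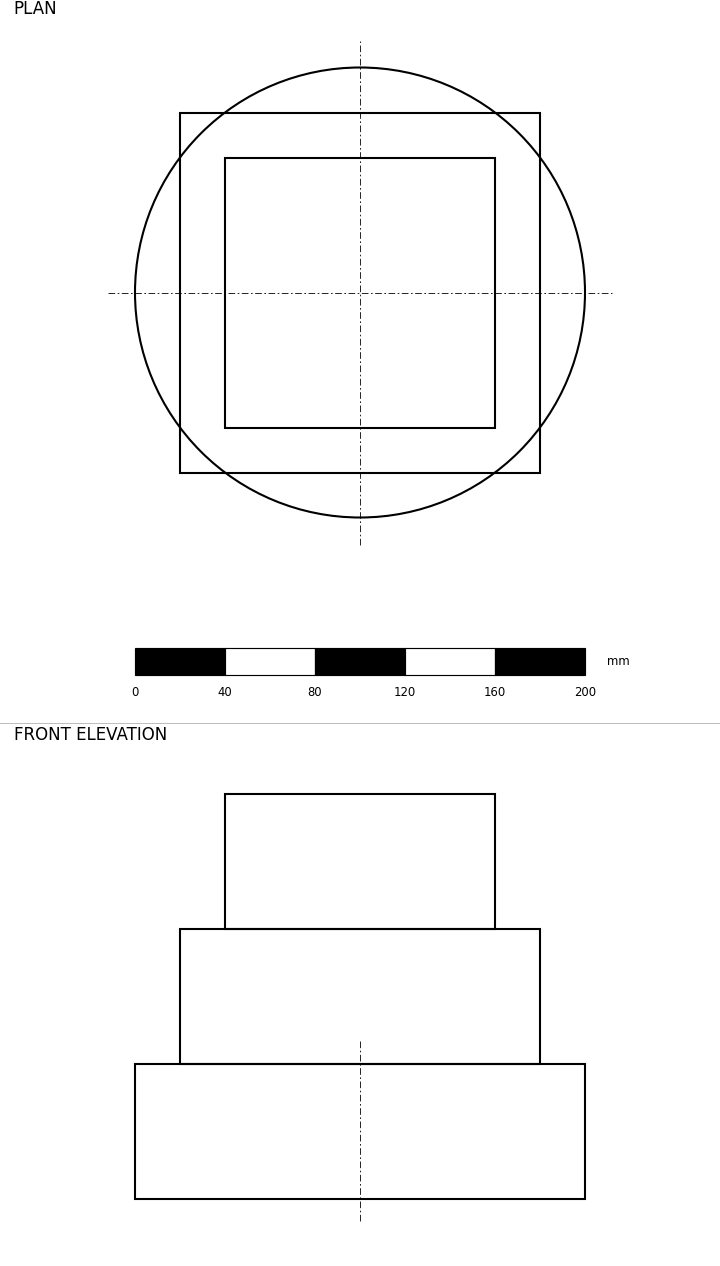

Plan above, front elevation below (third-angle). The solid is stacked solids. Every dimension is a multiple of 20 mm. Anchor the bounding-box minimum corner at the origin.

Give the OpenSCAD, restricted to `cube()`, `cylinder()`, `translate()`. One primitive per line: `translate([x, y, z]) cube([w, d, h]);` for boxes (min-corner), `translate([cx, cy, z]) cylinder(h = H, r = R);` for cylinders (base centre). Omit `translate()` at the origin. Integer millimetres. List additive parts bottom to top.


translate([100, 100, 0]) cylinder(h = 60, r = 100);
translate([20, 20, 60]) cube([160, 160, 60]);
translate([40, 40, 120]) cube([120, 120, 60]);


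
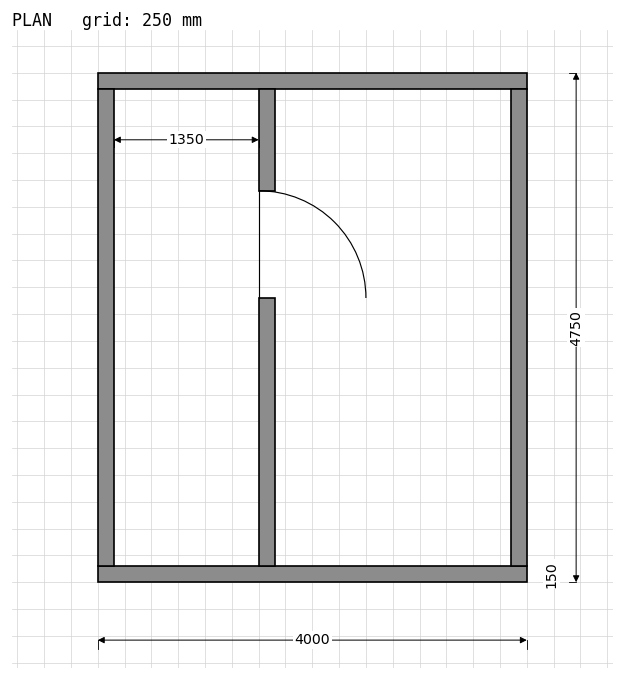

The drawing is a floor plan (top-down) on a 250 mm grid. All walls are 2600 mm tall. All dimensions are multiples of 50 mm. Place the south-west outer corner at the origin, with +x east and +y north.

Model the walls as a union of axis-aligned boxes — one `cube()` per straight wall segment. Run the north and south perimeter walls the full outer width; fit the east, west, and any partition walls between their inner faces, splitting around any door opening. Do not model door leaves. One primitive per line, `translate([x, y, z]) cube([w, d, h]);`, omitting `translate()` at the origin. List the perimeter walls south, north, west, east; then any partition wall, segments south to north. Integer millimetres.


cube([4000, 150, 2600]);
translate([0, 4600, 0]) cube([4000, 150, 2600]);
translate([0, 150, 0]) cube([150, 4450, 2600]);
translate([3850, 150, 0]) cube([150, 4450, 2600]);
translate([1500, 150, 0]) cube([150, 2500, 2600]);
translate([1500, 3650, 0]) cube([150, 950, 2600]);


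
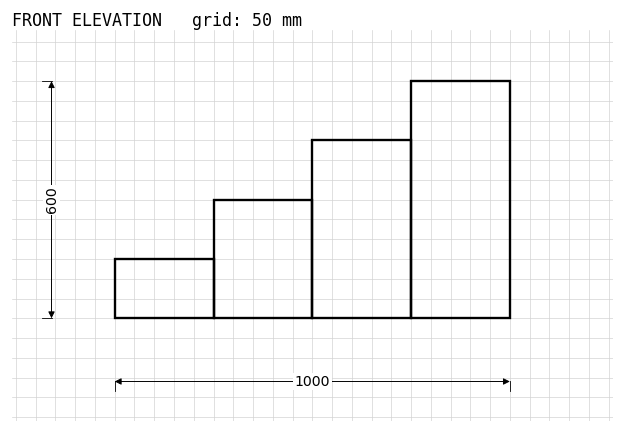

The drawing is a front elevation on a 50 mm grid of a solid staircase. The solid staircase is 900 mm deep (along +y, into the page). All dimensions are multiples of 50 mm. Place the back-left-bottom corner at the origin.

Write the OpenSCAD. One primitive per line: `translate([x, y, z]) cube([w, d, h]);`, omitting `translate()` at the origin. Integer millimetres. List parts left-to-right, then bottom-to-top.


cube([250, 900, 150]);
translate([250, 0, 0]) cube([250, 900, 300]);
translate([500, 0, 0]) cube([250, 900, 450]);
translate([750, 0, 0]) cube([250, 900, 600]);


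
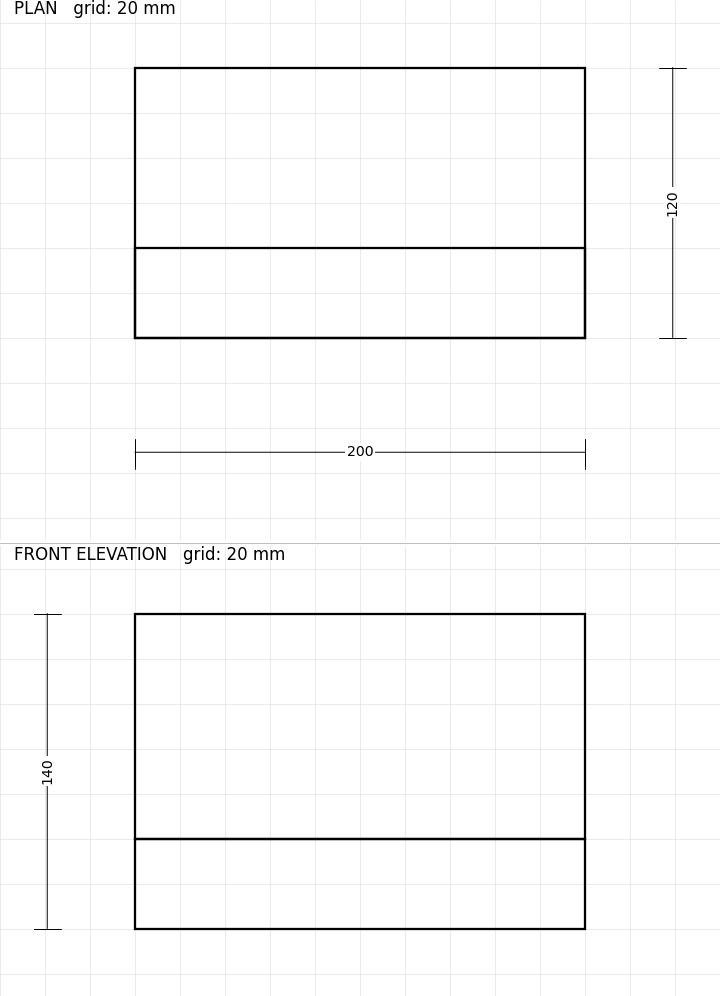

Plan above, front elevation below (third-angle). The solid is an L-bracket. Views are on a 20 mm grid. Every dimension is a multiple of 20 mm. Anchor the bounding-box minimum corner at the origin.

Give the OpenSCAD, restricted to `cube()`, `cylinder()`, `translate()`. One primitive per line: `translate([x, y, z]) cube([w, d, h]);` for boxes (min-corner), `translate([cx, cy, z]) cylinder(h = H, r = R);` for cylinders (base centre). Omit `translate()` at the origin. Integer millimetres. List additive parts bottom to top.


cube([200, 120, 40]);
translate([0, 0, 40]) cube([200, 40, 100]);


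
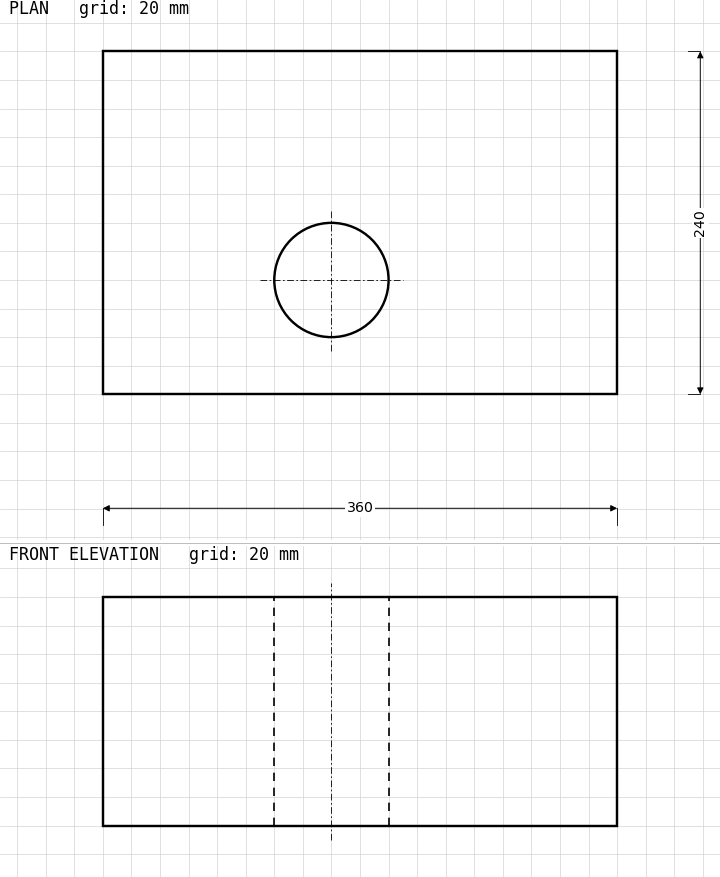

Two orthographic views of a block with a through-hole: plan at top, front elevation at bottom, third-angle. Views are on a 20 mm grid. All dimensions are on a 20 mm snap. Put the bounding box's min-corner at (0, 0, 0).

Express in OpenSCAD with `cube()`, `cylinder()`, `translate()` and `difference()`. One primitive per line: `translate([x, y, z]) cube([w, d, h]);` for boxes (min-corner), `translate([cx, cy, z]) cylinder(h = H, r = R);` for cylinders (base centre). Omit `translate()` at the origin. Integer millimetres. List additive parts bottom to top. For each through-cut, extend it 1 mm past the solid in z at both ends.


difference() {
  cube([360, 240, 160]);
  translate([160, 80, -1]) cylinder(h = 162, r = 40);
}
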